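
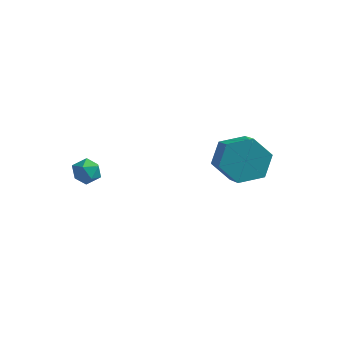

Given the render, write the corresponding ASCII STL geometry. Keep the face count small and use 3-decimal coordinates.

solid 
facet normal -0.242 0.866 0.437
outer loop
vertex -1.821 -0.239 3.746
vertex -1.502 -0.416 4.273
vertex -1.199 -0.096 3.807
endloop
endfacet
facet normal -0.190 0.944 -0.270
outer loop
vertex -1.821 -0.239 3.746
vertex -1.199 -0.096 3.807
vertex -1.426 -0.303 3.244
endloop
endfacet
facet normal -0.652 0.493 -0.576
outer loop
vertex -1.821 -0.239 3.746
vertex -1.426 -0.303 3.244
vertex -1.87 -0.751 3.363
endloop
endfacet
facet normal -0.989 0.138 -0.058
outer loop
vertex -1.821 -0.239 3.746
vertex -1.87 -0.751 3.363
vertex -1.917 -0.82 3.999
endloop
endfacet
facet normal -0.735 0.369 0.569
outer loop
vertex -1.821 -0.239 3.746
vertex -1.917 -0.82 3.999
vertex -1.502 -0.416 4.273
endloop
endfacet
facet normal 0.469 0.751 -0.465
outer loop
vertex -1.426 -0.303 3.244
vertex -1.199 -0.096 3.807
vertex -0.863 -0.52 3.461
endloop
endfacet
facet normal 0.385 0.625 0.679
outer loop
vertex -1.199 -0.096 3.807
vertex -1.502 -0.416 4.273
vertex -0.91 -0.589 4.097
endloop
endfacet
facet normal -0.414 -0.180 0.892
outer loop
vertex -1.502 -0.416 4.273
vertex -1.917 -0.82 3.999
vertex -1.354 -1.037 4.216
endloop
endfacet
facet normal -0.824 -0.554 -0.121
outer loop
vertex -1.917 -0.82 3.999
vertex -1.87 -0.751 3.363
vertex -1.581 -1.244 3.653
endloop
endfacet
facet normal -0.279 0.022 -0.960
outer loop
vertex -1.87 -0.751 3.363
vertex -1.426 -0.303 3.244
vertex -1.278 -0.924 3.187
endloop
endfacet
facet normal 0.989 -0.138 0.058
outer loop
vertex -0.959 -1.101 3.714
vertex -0.863 -0.52 3.461
vertex -0.91 -0.589 4.097
endloop
endfacet
facet normal 0.652 -0.493 0.576
outer loop
vertex -0.959 -1.101 3.714
vertex -0.91 -0.589 4.097
vertex -1.354 -1.037 4.216
endloop
endfacet
facet normal 0.190 -0.944 0.270
outer loop
vertex -0.959 -1.101 3.714
vertex -1.354 -1.037 4.216
vertex -1.581 -1.244 3.653
endloop
endfacet
facet normal 0.242 -0.866 -0.437
outer loop
vertex -0.959 -1.101 3.714
vertex -1.581 -1.244 3.653
vertex -1.278 -0.924 3.187
endloop
endfacet
facet normal 0.735 -0.369 -0.569
outer loop
vertex -0.959 -1.101 3.714
vertex -1.278 -0.924 3.187
vertex -0.863 -0.52 3.461
endloop
endfacet
facet normal 0.824 0.554 0.121
outer loop
vertex -0.91 -0.589 4.097
vertex -0.863 -0.52 3.461
vertex -1.199 -0.096 3.807
endloop
endfacet
facet normal 0.279 -0.022 0.960
outer loop
vertex -1.354 -1.037 4.216
vertex -0.91 -0.589 4.097
vertex -1.502 -0.416 4.273
endloop
endfacet
facet normal -0.469 -0.751 0.465
outer loop
vertex -1.581 -1.244 3.653
vertex -1.354 -1.037 4.216
vertex -1.917 -0.82 3.999
endloop
endfacet
facet normal -0.385 -0.625 -0.679
outer loop
vertex -1.278 -0.924 3.187
vertex -1.581 -1.244 3.653
vertex -1.87 -0.751 3.363
endloop
endfacet
facet normal 0.414 0.180 -0.892
outer loop
vertex -0.863 -0.52 3.461
vertex -1.278 -0.924 3.187
vertex -1.426 -0.303 3.244
endloop
endfacet
facet normal -0.540 0.693 -0.477
outer loop
vertex 3.678 3.742 2.257
vertex 2.91 3.665 3.013
vertex 3.716 4.374 3.132
endloop
endfacet
facet normal 0.841 0.420 -0.340
outer loop
vertex 3.678 3.742 2.257
vertex 3.716 4.374 3.132
vertex 4.417 2.792 2.911
endloop
endfacet
facet normal 0.841 0.420 -0.340
outer loop
vertex 4.417 2.792 2.911
vertex 3.716 4.374 3.132
vertex 4.455 3.424 3.786
endloop
endfacet
facet normal 0.540 -0.693 0.477
outer loop
vertex 4.417 2.792 2.911
vertex 4.455 3.424 3.786
vertex 3.65 2.715 3.667
endloop
endfacet
facet normal -0.540 0.694 -0.477
outer loop
vertex 3.716 4.374 3.132
vertex 2.91 3.665 3.013
vertex 2.949 4.297 3.888
endloop
endfacet
facet normal 0.452 0.717 0.531
outer loop
vertex 3.716 4.374 3.132
vertex 2.949 4.297 3.888
vertex 4.455 3.424 3.786
endloop
endfacet
facet normal 0.452 0.717 0.531
outer loop
vertex 4.455 3.424 3.786
vertex 2.949 4.297 3.888
vertex 3.688 3.347 4.542
endloop
endfacet
facet normal 0.540 -0.693 0.477
outer loop
vertex 4.455 3.424 3.786
vertex 3.688 3.347 4.542
vertex 3.65 2.715 3.667
endloop
endfacet
facet normal -0.540 0.694 -0.477
outer loop
vertex 2.949 4.297 3.888
vertex 2.91 3.665 3.013
vertex 2.143 3.588 3.769
endloop
endfacet
facet normal -0.390 0.297 0.872
outer loop
vertex 2.949 4.297 3.888
vertex 2.143 3.588 3.769
vertex 3.688 3.347 4.542
endloop
endfacet
facet normal -0.390 0.297 0.872
outer loop
vertex 3.688 3.347 4.542
vertex 2.143 3.588 3.769
vertex 2.882 2.638 4.423
endloop
endfacet
facet normal 0.540 -0.693 0.477
outer loop
vertex 3.688 3.347 4.542
vertex 2.882 2.638 4.423
vertex 3.65 2.715 3.667
endloop
endfacet
facet normal -0.540 0.693 -0.477
outer loop
vertex 2.143 3.588 3.769
vertex 2.91 3.665 3.013
vertex 2.105 2.956 2.894
endloop
endfacet
facet normal -0.841 -0.420 0.340
outer loop
vertex 2.143 3.588 3.769
vertex 2.105 2.956 2.894
vertex 2.882 2.638 4.423
endloop
endfacet
facet normal -0.841 -0.420 0.340
outer loop
vertex 2.882 2.638 4.423
vertex 2.105 2.956 2.894
vertex 2.844 2.006 3.548
endloop
endfacet
facet normal 0.540 -0.693 0.477
outer loop
vertex 2.882 2.638 4.423
vertex 2.844 2.006 3.548
vertex 3.65 2.715 3.667
endloop
endfacet
facet normal -0.540 0.693 -0.477
outer loop
vertex 2.105 2.956 2.894
vertex 2.91 3.665 3.013
vertex 2.872 3.033 2.138
endloop
endfacet
facet normal -0.452 -0.717 -0.531
outer loop
vertex 2.105 2.956 2.894
vertex 2.872 3.033 2.138
vertex 2.844 2.006 3.548
endloop
endfacet
facet normal -0.452 -0.717 -0.531
outer loop
vertex 2.844 2.006 3.548
vertex 2.872 3.033 2.138
vertex 3.611 2.083 2.792
endloop
endfacet
facet normal 0.540 -0.694 0.477
outer loop
vertex 2.844 2.006 3.548
vertex 3.611 2.083 2.792
vertex 3.65 2.715 3.667
endloop
endfacet
facet normal -0.540 0.693 -0.477
outer loop
vertex 2.872 3.033 2.138
vertex 2.91 3.665 3.013
vertex 3.678 3.742 2.257
endloop
endfacet
facet normal 0.390 -0.297 -0.872
outer loop
vertex 2.872 3.033 2.138
vertex 3.678 3.742 2.257
vertex 3.611 2.083 2.792
endloop
endfacet
facet normal 0.390 -0.297 -0.872
outer loop
vertex 3.611 2.083 2.792
vertex 3.678 3.742 2.257
vertex 4.417 2.792 2.911
endloop
endfacet
facet normal 0.540 -0.694 0.477
outer loop
vertex 3.611 2.083 2.792
vertex 4.417 2.792 2.911
vertex 3.65 2.715 3.667
endloop
endfacet

endsolid


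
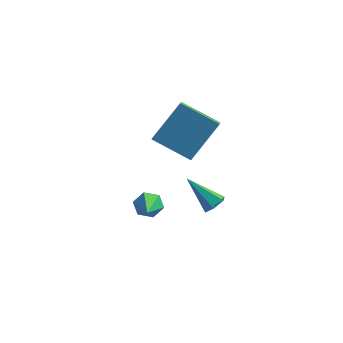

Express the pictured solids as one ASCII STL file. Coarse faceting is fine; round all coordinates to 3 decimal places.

solid 
facet normal -0.396 -0.562 -0.726
outer loop
vertex -3.741 0.197 1.407
vertex -3.959 1.096 0.83
vertex -2.11 0.079 0.608
endloop
endfacet
facet normal 0.199 -0.825 0.529
outer loop
vertex -1.301 1.224 2.09
vertex -3.741 0.197 1.407
vertex -2.11 0.079 0.608
endloop
endfacet
facet normal -0.396 -0.562 -0.726
outer loop
vertex -2.11 0.079 0.608
vertex -3.959 1.096 0.83
vertex -2.328 0.978 0.031
endloop
endfacet
facet normal 0.896 -0.065 -0.439
outer loop
vertex -2.328 0.978 0.031
vertex -1.301 1.224 2.09
vertex -2.11 0.079 0.608
endloop
endfacet
facet normal -0.896 0.065 0.439
outer loop
vertex -3.741 0.197 1.407
vertex -3.15 2.241 2.312
vertex -3.959 1.096 0.83
endloop
endfacet
facet normal 0.199 -0.825 0.529
outer loop
vertex -2.932 1.342 2.889
vertex -3.741 0.197 1.407
vertex -1.301 1.224 2.09
endloop
endfacet
facet normal -0.896 0.065 0.439
outer loop
vertex -2.932 1.342 2.889
vertex -3.15 2.241 2.312
vertex -3.741 0.197 1.407
endloop
endfacet
facet normal -0.199 0.825 -0.529
outer loop
vertex -3.959 1.096 0.83
vertex -3.15 2.241 2.312
vertex -2.328 0.978 0.031
endloop
endfacet
facet normal 0.896 -0.065 -0.439
outer loop
vertex -1.519 2.123 1.513
vertex -1.301 1.224 2.09
vertex -2.328 0.978 0.031
endloop
endfacet
facet normal -0.199 0.825 -0.529
outer loop
vertex -2.328 0.978 0.031
vertex -3.15 2.241 2.312
vertex -1.519 2.123 1.513
endloop
endfacet
facet normal 0.396 0.562 0.726
outer loop
vertex -1.519 2.123 1.513
vertex -2.932 1.342 2.889
vertex -1.301 1.224 2.09
endloop
endfacet
facet normal 0.396 0.562 0.726
outer loop
vertex -3.15 2.241 2.312
vertex -2.932 1.342 2.889
vertex -1.519 2.123 1.513
endloop
endfacet
facet normal -0.249 0.844 -0.475
outer loop
vertex -3.834 0.633 -3.686
vertex -4.103 0.856 -3.149
vertex -3.485 0.971 -3.269
endloop
endfacet
facet normal 0.838 -0.308 -0.451
outer loop
vertex -3.834 0.633 -3.686
vertex -3.485 0.971 -3.269
vertex -3.577 -0.916 -2.151
endloop
endfacet
facet normal -0.249 0.844 -0.476
outer loop
vertex -3.485 0.971 -3.269
vertex -4.103 0.856 -3.149
vertex -3.753 1.194 -2.733
endloop
endfacet
facet normal 0.908 0.180 0.379
outer loop
vertex -3.485 0.971 -3.269
vertex -3.753 1.194 -2.733
vertex -3.577 -0.916 -2.151
endloop
endfacet
facet normal -0.251 0.844 -0.475
outer loop
vertex -3.753 1.194 -2.733
vertex -4.103 0.856 -3.149
vertex -4.371 1.078 -2.613
endloop
endfacet
facet normal 0.134 0.274 0.952
outer loop
vertex -3.753 1.194 -2.733
vertex -4.371 1.078 -2.613
vertex -3.577 -0.916 -2.151
endloop
endfacet
facet normal -0.251 0.844 -0.475
outer loop
vertex -4.371 1.078 -2.613
vertex -4.103 0.856 -3.149
vertex -4.72 0.74 -3.029
endloop
endfacet
facet normal -0.710 -0.122 0.694
outer loop
vertex -4.371 1.078 -2.613
vertex -4.72 0.74 -3.029
vertex -3.577 -0.916 -2.151
endloop
endfacet
facet normal -0.251 0.844 -0.475
outer loop
vertex -4.72 0.74 -3.029
vertex -4.103 0.856 -3.149
vertex -4.452 0.518 -3.565
endloop
endfacet
facet normal -0.780 -0.611 -0.137
outer loop
vertex -4.72 0.74 -3.029
vertex -4.452 0.518 -3.565
vertex -3.577 -0.916 -2.151
endloop
endfacet
facet normal -0.250 0.843 -0.476
outer loop
vertex -4.452 0.518 -3.565
vertex -4.103 0.856 -3.149
vertex -3.834 0.633 -3.686
endloop
endfacet
facet normal -0.008 -0.705 -0.710
outer loop
vertex -4.452 0.518 -3.565
vertex -3.834 0.633 -3.686
vertex -3.577 -0.916 -2.151
endloop
endfacet
facet normal 0.719 -0.114 -0.686
outer loop
vertex -1.154 1.579 -2.523
vertex -1.426 1.152 -2.737
vertex -1.523 1.661 -2.923
endloop
endfacet
facet normal -0.014 0.977 0.213
outer loop
vertex -1.154 1.579 -2.523
vertex -1.523 1.661 -2.923
vertex -2.654 1.348 -1.563
endloop
endfacet
facet normal 0.719 -0.114 -0.686
outer loop
vertex -1.523 1.661 -2.923
vertex -1.426 1.152 -2.737
vertex -1.795 1.233 -3.137
endloop
endfacet
facet normal -0.664 0.626 -0.408
outer loop
vertex -1.523 1.661 -2.923
vertex -1.795 1.233 -3.137
vertex -2.654 1.348 -1.563
endloop
endfacet
facet normal 0.718 -0.115 -0.686
outer loop
vertex -1.795 1.233 -3.137
vertex -1.426 1.152 -2.737
vertex -1.699 0.725 -2.951
endloop
endfacet
facet normal -0.842 -0.319 -0.436
outer loop
vertex -1.795 1.233 -3.137
vertex -1.699 0.725 -2.951
vertex -2.654 1.348 -1.563
endloop
endfacet
facet normal 0.718 -0.115 -0.686
outer loop
vertex -1.699 0.725 -2.951
vertex -1.426 1.152 -2.737
vertex -1.33 0.644 -2.551
endloop
endfacet
facet normal -0.370 -0.916 0.156
outer loop
vertex -1.699 0.725 -2.951
vertex -1.33 0.644 -2.551
vertex -2.654 1.348 -1.563
endloop
endfacet
facet normal 0.717 -0.116 -0.687
outer loop
vertex -1.33 0.644 -2.551
vertex -1.426 1.152 -2.737
vertex -1.057 1.071 -2.338
endloop
endfacet
facet normal 0.279 -0.565 0.776
outer loop
vertex -1.33 0.644 -2.551
vertex -1.057 1.071 -2.338
vertex -2.654 1.348 -1.563
endloop
endfacet
facet normal 0.718 -0.113 -0.687
outer loop
vertex -1.057 1.071 -2.338
vertex -1.426 1.152 -2.737
vertex -1.154 1.579 -2.523
endloop
endfacet
facet normal 0.456 0.380 0.805
outer loop
vertex -1.057 1.071 -2.338
vertex -1.154 1.579 -2.523
vertex -2.654 1.348 -1.563
endloop
endfacet

endsolid


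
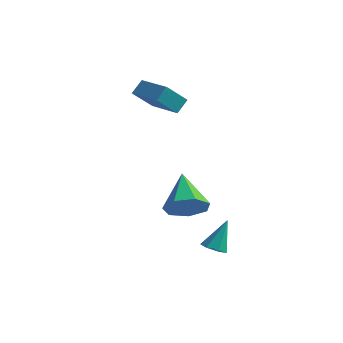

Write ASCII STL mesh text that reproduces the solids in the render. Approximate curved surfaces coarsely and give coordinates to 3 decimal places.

solid 
facet normal 0.497 -0.702 -0.510
outer loop
vertex 2.818 -0.845 0.008
vertex 1.96 -1.227 -0.303
vertex 2.513 -0.525 -0.729
endloop
endfacet
facet normal 0.510 0.846 0.156
outer loop
vertex 2.818 -0.845 0.008
vertex 2.513 -0.525 -0.729
vertex 1.0 0.127 0.683
endloop
endfacet
facet normal 0.497 -0.702 -0.511
outer loop
vertex 2.513 -0.525 -0.729
vertex 1.96 -1.227 -0.303
vertex 1.791 -0.734 -1.145
endloop
endfacet
facet normal -0.013 0.902 -0.431
outer loop
vertex 2.513 -0.525 -0.729
vertex 1.791 -0.734 -1.145
vertex 1.0 0.127 0.683
endloop
endfacet
facet normal 0.496 -0.702 -0.511
outer loop
vertex 1.791 -0.734 -1.145
vertex 1.96 -1.227 -0.303
vertex 1.196 -1.314 -0.926
endloop
endfacet
facet normal -0.683 0.500 -0.531
outer loop
vertex 1.791 -0.734 -1.145
vertex 1.196 -1.314 -0.926
vertex 1.0 0.127 0.683
endloop
endfacet
facet normal 0.497 -0.701 -0.511
outer loop
vertex 1.196 -1.314 -0.926
vertex 1.96 -1.227 -0.303
vertex 1.176 -1.829 -0.239
endloop
endfacet
facet normal -0.996 -0.056 -0.071
outer loop
vertex 1.196 -1.314 -0.926
vertex 1.176 -1.829 -0.239
vertex 1.0 0.127 0.683
endloop
endfacet
facet normal 0.497 -0.702 -0.510
outer loop
vertex 1.176 -1.829 -0.239
vertex 1.96 -1.227 -0.303
vertex 1.747 -1.89 0.401
endloop
endfacet
facet normal -0.715 -0.350 0.605
outer loop
vertex 1.176 -1.829 -0.239
vertex 1.747 -1.89 0.401
vertex 1.0 0.127 0.683
endloop
endfacet
facet normal 0.497 -0.702 -0.510
outer loop
vertex 1.747 -1.89 0.401
vertex 1.96 -1.227 -0.303
vertex 2.477 -1.452 0.51
endloop
endfacet
facet normal -0.053 -0.157 0.986
outer loop
vertex 1.747 -1.89 0.401
vertex 2.477 -1.452 0.51
vertex 1.0 0.127 0.683
endloop
endfacet
facet normal 0.497 -0.702 -0.510
outer loop
vertex 2.477 -1.452 0.51
vertex 1.96 -1.227 -0.303
vertex 2.818 -0.845 0.008
endloop
endfacet
facet normal 0.492 0.374 0.786
outer loop
vertex 2.477 -1.452 0.51
vertex 2.818 -0.845 0.008
vertex 1.0 0.127 0.683
endloop
endfacet
facet normal -0.394 -0.565 0.725
outer loop
vertex -1.518 3.367 3.54
vertex -3.151 4.068 3.199
vertex -1.664 2.755 2.983
endloop
endfacet
facet normal 0.903 -0.387 0.188
outer loop
vertex -1.109 3.552 1.961
vertex -1.518 3.367 3.54
vertex -1.664 2.755 2.983
endloop
endfacet
facet normal -0.394 -0.565 0.725
outer loop
vertex -1.664 2.755 2.983
vertex -3.151 4.068 3.199
vertex -3.298 3.456 2.642
endloop
endfacet
facet normal -0.174 -0.728 -0.663
outer loop
vertex -3.298 3.456 2.642
vertex -1.109 3.552 1.961
vertex -1.664 2.755 2.983
endloop
endfacet
facet normal 0.174 0.728 0.663
outer loop
vertex -1.518 3.367 3.54
vertex -2.596 4.865 2.177
vertex -3.151 4.068 3.199
endloop
endfacet
facet normal 0.902 -0.388 0.188
outer loop
vertex -0.962 4.164 2.518
vertex -1.518 3.367 3.54
vertex -1.109 3.552 1.961
endloop
endfacet
facet normal 0.174 0.728 0.663
outer loop
vertex -0.962 4.164 2.518
vertex -2.596 4.865 2.177
vertex -1.518 3.367 3.54
endloop
endfacet
facet normal -0.902 0.388 -0.188
outer loop
vertex -3.151 4.068 3.199
vertex -2.596 4.865 2.177
vertex -3.298 3.456 2.642
endloop
endfacet
facet normal -0.174 -0.728 -0.663
outer loop
vertex -2.742 4.253 1.62
vertex -1.109 3.552 1.961
vertex -3.298 3.456 2.642
endloop
endfacet
facet normal -0.902 0.387 -0.189
outer loop
vertex -3.298 3.456 2.642
vertex -2.596 4.865 2.177
vertex -2.742 4.253 1.62
endloop
endfacet
facet normal 0.394 0.565 -0.725
outer loop
vertex -2.742 4.253 1.62
vertex -0.962 4.164 2.518
vertex -1.109 3.552 1.961
endloop
endfacet
facet normal 0.394 0.566 -0.725
outer loop
vertex -2.596 4.865 2.177
vertex -0.962 4.164 2.518
vertex -2.742 4.253 1.62
endloop
endfacet
facet normal -0.129 -0.517 -0.846
outer loop
vertex 3.233 -0.137 -3.268
vertex 2.64 -0.14 -3.176
vertex 2.971 0.264 -3.473
endloop
endfacet
facet normal 0.849 0.524 -0.060
outer loop
vertex 3.233 -0.137 -3.268
vertex 2.971 0.264 -3.473
vertex 2.84 0.66 -1.864
endloop
endfacet
facet normal -0.129 -0.516 -0.847
outer loop
vertex 2.971 0.264 -3.473
vertex 2.64 -0.14 -3.176
vertex 2.459 0.361 -3.454
endloop
endfacet
facet normal 0.174 0.959 -0.222
outer loop
vertex 2.971 0.264 -3.473
vertex 2.459 0.361 -3.454
vertex 2.84 0.66 -1.864
endloop
endfacet
facet normal -0.129 -0.516 -0.847
outer loop
vertex 2.459 0.361 -3.454
vertex 2.64 -0.14 -3.176
vertex 2.084 0.081 -3.226
endloop
endfacet
facet normal -0.601 0.799 -0.006
outer loop
vertex 2.459 0.361 -3.454
vertex 2.084 0.081 -3.226
vertex 2.84 0.66 -1.864
endloop
endfacet
facet normal -0.129 -0.516 -0.847
outer loop
vertex 2.084 0.081 -3.226
vertex 2.64 -0.14 -3.176
vertex 2.128 -0.365 -2.961
endloop
endfacet
facet normal -0.890 0.164 0.424
outer loop
vertex 2.084 0.081 -3.226
vertex 2.128 -0.365 -2.961
vertex 2.84 0.66 -1.864
endloop
endfacet
facet normal -0.129 -0.516 -0.847
outer loop
vertex 2.128 -0.365 -2.961
vertex 2.64 -0.14 -3.176
vertex 2.557 -0.641 -2.858
endloop
endfacet
facet normal -0.478 -0.465 0.745
outer loop
vertex 2.128 -0.365 -2.961
vertex 2.557 -0.641 -2.858
vertex 2.84 0.66 -1.864
endloop
endfacet
facet normal -0.130 -0.516 -0.847
outer loop
vertex 2.557 -0.641 -2.858
vertex 2.64 -0.14 -3.176
vertex 3.049 -0.54 -2.995
endloop
endfacet
facet normal 0.326 -0.618 0.716
outer loop
vertex 2.557 -0.641 -2.858
vertex 3.049 -0.54 -2.995
vertex 2.84 0.66 -1.864
endloop
endfacet
facet normal -0.129 -0.515 -0.847
outer loop
vertex 3.049 -0.54 -2.995
vertex 2.64 -0.14 -3.176
vertex 3.233 -0.137 -3.268
endloop
endfacet
facet normal 0.917 -0.177 0.357
outer loop
vertex 3.049 -0.54 -2.995
vertex 3.233 -0.137 -3.268
vertex 2.84 0.66 -1.864
endloop
endfacet

endsolid


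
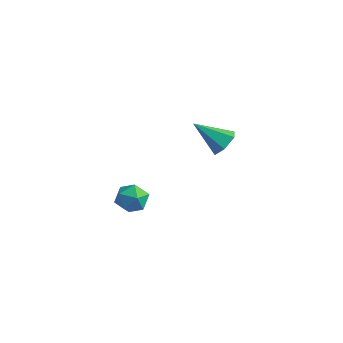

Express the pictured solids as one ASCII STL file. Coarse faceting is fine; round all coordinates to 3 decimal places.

solid 
facet normal -0.977 -0.044 -0.211
outer loop
vertex 3.108 -2.782 -1.489
vertex 3.09 -3.647 -1.227
vertex 2.931 -2.99 -0.627
endloop
endfacet
facet normal -0.788 0.616 -0.013
outer loop
vertex 3.108 -2.782 -1.489
vertex 2.931 -2.99 -0.627
vertex 3.477 -2.296 -0.822
endloop
endfacet
facet normal -0.280 0.843 -0.460
outer loop
vertex 3.108 -2.782 -1.489
vertex 3.477 -2.296 -0.822
vertex 3.973 -2.524 -1.542
endloop
endfacet
facet normal -0.154 0.324 -0.933
outer loop
vertex 3.108 -2.782 -1.489
vertex 3.973 -2.524 -1.542
vertex 3.734 -3.36 -1.793
endloop
endfacet
facet normal -0.585 -0.224 -0.779
outer loop
vertex 3.108 -2.782 -1.489
vertex 3.734 -3.36 -1.793
vertex 3.09 -3.647 -1.227
endloop
endfacet
facet normal -0.506 0.578 0.640
outer loop
vertex 3.477 -2.296 -0.822
vertex 2.931 -2.99 -0.627
vertex 3.686 -2.86 -0.147
endloop
endfacet
facet normal -0.811 -0.489 0.320
outer loop
vertex 2.931 -2.99 -0.627
vertex 3.09 -3.647 -1.227
vertex 3.447 -3.696 -0.398
endloop
endfacet
facet normal -0.177 -0.782 -0.598
outer loop
vertex 3.09 -3.647 -1.227
vertex 3.734 -3.36 -1.793
vertex 3.943 -3.924 -1.118
endloop
endfacet
facet normal 0.521 0.106 -0.847
outer loop
vertex 3.734 -3.36 -1.793
vertex 3.973 -2.524 -1.542
vertex 4.489 -3.23 -1.313
endloop
endfacet
facet normal 0.317 0.945 -0.081
outer loop
vertex 3.973 -2.524 -1.542
vertex 3.477 -2.296 -0.822
vertex 4.33 -2.573 -0.713
endloop
endfacet
facet normal 0.154 -0.324 0.933
outer loop
vertex 4.312 -3.438 -0.451
vertex 3.686 -2.86 -0.147
vertex 3.447 -3.696 -0.398
endloop
endfacet
facet normal 0.280 -0.843 0.460
outer loop
vertex 4.312 -3.438 -0.451
vertex 3.447 -3.696 -0.398
vertex 3.943 -3.924 -1.118
endloop
endfacet
facet normal 0.788 -0.616 0.013
outer loop
vertex 4.312 -3.438 -0.451
vertex 3.943 -3.924 -1.118
vertex 4.489 -3.23 -1.313
endloop
endfacet
facet normal 0.977 0.044 0.211
outer loop
vertex 4.312 -3.438 -0.451
vertex 4.489 -3.23 -1.313
vertex 4.33 -2.573 -0.713
endloop
endfacet
facet normal 0.585 0.224 0.779
outer loop
vertex 4.312 -3.438 -0.451
vertex 4.33 -2.573 -0.713
vertex 3.686 -2.86 -0.147
endloop
endfacet
facet normal -0.521 -0.106 0.847
outer loop
vertex 3.447 -3.696 -0.398
vertex 3.686 -2.86 -0.147
vertex 2.931 -2.99 -0.627
endloop
endfacet
facet normal -0.317 -0.945 0.081
outer loop
vertex 3.943 -3.924 -1.118
vertex 3.447 -3.696 -0.398
vertex 3.09 -3.647 -1.227
endloop
endfacet
facet normal 0.506 -0.578 -0.640
outer loop
vertex 4.489 -3.23 -1.313
vertex 3.943 -3.924 -1.118
vertex 3.734 -3.36 -1.793
endloop
endfacet
facet normal 0.811 0.489 -0.320
outer loop
vertex 4.33 -2.573 -0.713
vertex 4.489 -3.23 -1.313
vertex 3.973 -2.524 -1.542
endloop
endfacet
facet normal 0.177 0.782 0.598
outer loop
vertex 3.686 -2.86 -0.147
vertex 4.33 -2.573 -0.713
vertex 3.477 -2.296 -0.822
endloop
endfacet
facet normal 0.726 0.329 -0.604
outer loop
vertex 4.823 3.409 -0.027
vertex 4.288 3.357 -0.698
vertex 4.337 4.084 -0.243
endloop
endfacet
facet normal 0.111 0.375 0.921
outer loop
vertex 4.823 3.409 -0.027
vertex 4.337 4.084 -0.243
vertex 2.852 2.703 0.498
endloop
endfacet
facet normal 0.725 0.330 -0.605
outer loop
vertex 4.337 4.084 -0.243
vertex 4.288 3.357 -0.698
vertex 3.801 4.032 -0.914
endloop
endfacet
facet normal -0.530 0.766 0.364
outer loop
vertex 4.337 4.084 -0.243
vertex 3.801 4.032 -0.914
vertex 2.852 2.703 0.498
endloop
endfacet
facet normal 0.725 0.330 -0.604
outer loop
vertex 3.801 4.032 -0.914
vertex 4.288 3.357 -0.698
vertex 3.753 3.304 -1.369
endloop
endfacet
facet normal -0.898 0.275 -0.345
outer loop
vertex 3.801 4.032 -0.914
vertex 3.753 3.304 -1.369
vertex 2.852 2.703 0.498
endloop
endfacet
facet normal 0.725 0.330 -0.604
outer loop
vertex 3.753 3.304 -1.369
vertex 4.288 3.357 -0.698
vertex 4.239 2.629 -1.154
endloop
endfacet
facet normal -0.622 -0.606 -0.495
outer loop
vertex 3.753 3.304 -1.369
vertex 4.239 2.629 -1.154
vertex 2.852 2.703 0.498
endloop
endfacet
facet normal 0.725 0.330 -0.605
outer loop
vertex 4.239 2.629 -1.154
vertex 4.288 3.357 -0.698
vertex 4.775 2.681 -0.483
endloop
endfacet
facet normal 0.020 -0.998 0.061
outer loop
vertex 4.239 2.629 -1.154
vertex 4.775 2.681 -0.483
vertex 2.852 2.703 0.498
endloop
endfacet
facet normal 0.725 0.330 -0.604
outer loop
vertex 4.775 2.681 -0.483
vertex 4.288 3.357 -0.698
vertex 4.823 3.409 -0.027
endloop
endfacet
facet normal 0.387 -0.508 0.770
outer loop
vertex 4.775 2.681 -0.483
vertex 4.823 3.409 -0.027
vertex 2.852 2.703 0.498
endloop
endfacet

endsolid


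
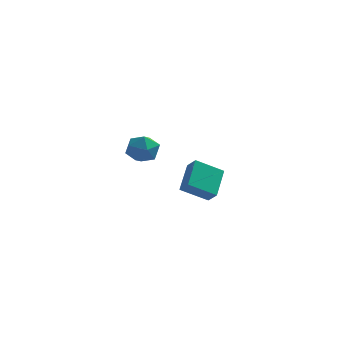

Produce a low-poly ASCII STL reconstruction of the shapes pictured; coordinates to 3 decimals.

solid 
facet normal -0.793 -0.355 0.496
outer loop
vertex -0.791 0.866 -3.723
vertex -0.766 2.367 -2.609
vertex -1.303 1.268 -4.254
endloop
endfacet
facet normal -0.013 -0.803 -0.596
outer loop
vertex 0.006 1.853 -5.071
vertex -0.791 0.866 -3.723
vertex -1.303 1.268 -4.254
endloop
endfacet
facet normal -0.793 -0.354 0.496
outer loop
vertex -1.303 1.268 -4.254
vertex -0.766 2.367 -2.609
vertex -1.278 2.77 -3.14
endloop
endfacet
facet normal -0.609 0.479 -0.632
outer loop
vertex -1.278 2.77 -3.14
vertex 0.006 1.853 -5.071
vertex -1.303 1.268 -4.254
endloop
endfacet
facet normal 0.609 -0.479 0.632
outer loop
vertex -0.791 0.866 -3.723
vertex 0.543 2.952 -3.426
vertex -0.766 2.367 -2.609
endloop
endfacet
facet normal -0.014 -0.803 -0.596
outer loop
vertex 0.518 1.45 -4.54
vertex -0.791 0.866 -3.723
vertex 0.006 1.853 -5.071
endloop
endfacet
facet normal 0.609 -0.479 0.632
outer loop
vertex 0.518 1.45 -4.54
vertex 0.543 2.952 -3.426
vertex -0.791 0.866 -3.723
endloop
endfacet
facet normal 0.013 0.803 0.596
outer loop
vertex -0.766 2.367 -2.609
vertex 0.543 2.952 -3.426
vertex -1.278 2.77 -3.14
endloop
endfacet
facet normal -0.609 0.479 -0.632
outer loop
vertex 0.031 3.354 -3.957
vertex 0.006 1.853 -5.071
vertex -1.278 2.77 -3.14
endloop
endfacet
facet normal 0.013 0.803 0.595
outer loop
vertex -1.278 2.77 -3.14
vertex 0.543 2.952 -3.426
vertex 0.031 3.354 -3.957
endloop
endfacet
facet normal 0.793 0.355 -0.496
outer loop
vertex 0.031 3.354 -3.957
vertex 0.518 1.45 -4.54
vertex 0.006 1.853 -5.071
endloop
endfacet
facet normal 0.793 0.355 -0.496
outer loop
vertex 0.543 2.952 -3.426
vertex 0.518 1.45 -4.54
vertex 0.031 3.354 -3.957
endloop
endfacet
facet normal -0.904 0.428 0.003
outer loop
vertex -2.17 -3.176 -0.063
vertex -2.551 -3.98 -0.148
vertex -2.39 -3.645 0.665
endloop
endfacet
facet normal -0.439 0.810 0.389
outer loop
vertex -2.17 -3.176 -0.063
vertex -2.39 -3.645 0.665
vertex -1.611 -3.208 0.634
endloop
endfacet
facet normal 0.103 0.994 -0.037
outer loop
vertex -2.17 -3.176 -0.063
vertex -1.611 -3.208 0.634
vertex -1.291 -3.272 -0.197
endloop
endfacet
facet normal -0.025 0.727 -0.686
outer loop
vertex -2.17 -3.176 -0.063
vertex -1.291 -3.272 -0.197
vertex -1.872 -3.749 -0.681
endloop
endfacet
facet normal -0.648 0.377 -0.662
outer loop
vertex -2.17 -3.176 -0.063
vertex -1.872 -3.749 -0.681
vertex -2.551 -3.98 -0.148
endloop
endfacet
facet normal -0.182 0.389 0.903
outer loop
vertex -1.611 -3.208 0.634
vertex -2.39 -3.645 0.665
vertex -1.648 -4.031 0.981
endloop
endfacet
facet normal -0.933 -0.228 0.279
outer loop
vertex -2.39 -3.645 0.665
vertex -2.551 -3.98 -0.148
vertex -2.229 -4.508 0.497
endloop
endfacet
facet normal -0.519 -0.312 -0.796
outer loop
vertex -2.551 -3.98 -0.148
vertex -1.872 -3.749 -0.681
vertex -1.909 -4.572 -0.334
endloop
endfacet
facet normal 0.488 0.254 -0.835
outer loop
vertex -1.872 -3.749 -0.681
vertex -1.291 -3.272 -0.197
vertex -1.13 -4.135 -0.365
endloop
endfacet
facet normal 0.695 0.686 0.215
outer loop
vertex -1.291 -3.272 -0.197
vertex -1.611 -3.208 0.634
vertex -0.969 -3.8 0.448
endloop
endfacet
facet normal 0.025 -0.727 0.686
outer loop
vertex -1.35 -4.604 0.363
vertex -1.648 -4.031 0.981
vertex -2.229 -4.508 0.497
endloop
endfacet
facet normal -0.103 -0.994 0.037
outer loop
vertex -1.35 -4.604 0.363
vertex -2.229 -4.508 0.497
vertex -1.909 -4.572 -0.334
endloop
endfacet
facet normal 0.439 -0.810 -0.389
outer loop
vertex -1.35 -4.604 0.363
vertex -1.909 -4.572 -0.334
vertex -1.13 -4.135 -0.365
endloop
endfacet
facet normal 0.904 -0.428 -0.003
outer loop
vertex -1.35 -4.604 0.363
vertex -1.13 -4.135 -0.365
vertex -0.969 -3.8 0.448
endloop
endfacet
facet normal 0.648 -0.377 0.662
outer loop
vertex -1.35 -4.604 0.363
vertex -0.969 -3.8 0.448
vertex -1.648 -4.031 0.981
endloop
endfacet
facet normal -0.488 -0.254 0.835
outer loop
vertex -2.229 -4.508 0.497
vertex -1.648 -4.031 0.981
vertex -2.39 -3.645 0.665
endloop
endfacet
facet normal -0.695 -0.686 -0.215
outer loop
vertex -1.909 -4.572 -0.334
vertex -2.229 -4.508 0.497
vertex -2.551 -3.98 -0.148
endloop
endfacet
facet normal 0.182 -0.389 -0.903
outer loop
vertex -1.13 -4.135 -0.365
vertex -1.909 -4.572 -0.334
vertex -1.872 -3.749 -0.681
endloop
endfacet
facet normal 0.933 0.228 -0.279
outer loop
vertex -0.969 -3.8 0.448
vertex -1.13 -4.135 -0.365
vertex -1.291 -3.272 -0.197
endloop
endfacet
facet normal 0.519 0.312 0.796
outer loop
vertex -1.648 -4.031 0.981
vertex -0.969 -3.8 0.448
vertex -1.611 -3.208 0.634
endloop
endfacet

endsolid


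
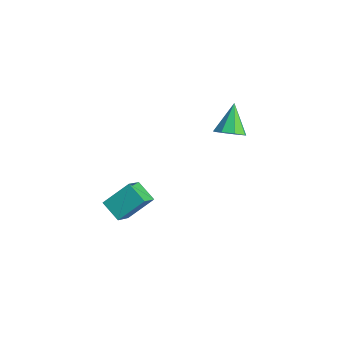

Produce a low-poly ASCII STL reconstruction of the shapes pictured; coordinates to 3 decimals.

solid 
facet normal -0.900 -0.040 0.435
outer loop
vertex 0.057 -3.069 0.835
vertex -0.344 -2.336 0.074
vertex -0.241 -3.958 0.136
endloop
endfacet
facet normal 0.355 -0.648 0.674
outer loop
vertex 0.524 -3.924 -0.234
vertex 0.057 -3.069 0.835
vertex -0.241 -3.958 0.136
endloop
endfacet
facet normal -0.900 -0.040 0.435
outer loop
vertex -0.241 -3.958 0.136
vertex -0.344 -2.336 0.074
vertex -0.642 -3.226 -0.625
endloop
endfacet
facet normal -0.255 -0.761 -0.597
outer loop
vertex -0.642 -3.226 -0.625
vertex 0.524 -3.924 -0.234
vertex -0.241 -3.958 0.136
endloop
endfacet
facet normal 0.255 0.760 0.598
outer loop
vertex 0.057 -3.069 0.835
vertex 0.421 -2.302 -0.296
vertex -0.344 -2.336 0.074
endloop
endfacet
facet normal 0.355 -0.648 0.674
outer loop
vertex 0.822 -3.034 0.465
vertex 0.057 -3.069 0.835
vertex 0.524 -3.924 -0.234
endloop
endfacet
facet normal 0.254 0.760 0.598
outer loop
vertex 0.822 -3.034 0.465
vertex 0.421 -2.302 -0.296
vertex 0.057 -3.069 0.835
endloop
endfacet
facet normal -0.355 0.648 -0.674
outer loop
vertex -0.344 -2.336 0.074
vertex 0.421 -2.302 -0.296
vertex -0.642 -3.226 -0.625
endloop
endfacet
facet normal -0.254 -0.760 -0.598
outer loop
vertex 0.123 -3.191 -0.995
vertex 0.524 -3.924 -0.234
vertex -0.642 -3.226 -0.625
endloop
endfacet
facet normal -0.355 0.648 -0.673
outer loop
vertex -0.642 -3.226 -0.625
vertex 0.421 -2.302 -0.296
vertex 0.123 -3.191 -0.995
endloop
endfacet
facet normal 0.900 0.040 -0.435
outer loop
vertex 0.123 -3.191 -0.995
vertex 0.822 -3.034 0.465
vertex 0.524 -3.924 -0.234
endloop
endfacet
facet normal 0.900 0.041 -0.435
outer loop
vertex 0.421 -2.302 -0.296
vertex 0.822 -3.034 0.465
vertex 0.123 -3.191 -0.995
endloop
endfacet
facet normal 0.469 -0.572 -0.673
outer loop
vertex 0.884 0.841 1.683
vertex 0.476 0.981 1.28
vertex 0.994 1.21 1.446
endloop
endfacet
facet normal 0.583 0.309 0.751
outer loop
vertex 0.884 0.841 1.683
vertex 0.994 1.21 1.446
vertex -0.096 1.679 2.1
endloop
endfacet
facet normal 0.469 -0.573 -0.672
outer loop
vertex 0.994 1.21 1.446
vertex 0.476 0.981 1.28
vertex 0.801 1.444 1.112
endloop
endfacet
facet normal 0.514 0.813 0.273
outer loop
vertex 0.994 1.21 1.446
vertex 0.801 1.444 1.112
vertex -0.096 1.679 2.1
endloop
endfacet
facet normal 0.469 -0.573 -0.673
outer loop
vertex 0.801 1.444 1.112
vertex 0.476 0.981 1.28
vertex 0.417 1.407 0.876
endloop
endfacet
facet normal 0.031 0.978 -0.204
outer loop
vertex 0.801 1.444 1.112
vertex 0.417 1.407 0.876
vertex -0.096 1.679 2.1
endloop
endfacet
facet normal 0.469 -0.573 -0.672
outer loop
vertex 0.417 1.407 0.876
vertex 0.476 0.981 1.28
vertex 0.068 1.12 0.877
endloop
endfacet
facet normal -0.582 0.707 -0.401
outer loop
vertex 0.417 1.407 0.876
vertex 0.068 1.12 0.877
vertex -0.096 1.679 2.1
endloop
endfacet
facet normal 0.469 -0.573 -0.672
outer loop
vertex 0.068 1.12 0.877
vertex 0.476 0.981 1.28
vertex -0.042 0.752 1.114
endloop
endfacet
facet normal -0.966 0.159 -0.202
outer loop
vertex 0.068 1.12 0.877
vertex -0.042 0.752 1.114
vertex -0.096 1.679 2.1
endloop
endfacet
facet normal 0.468 -0.571 -0.674
outer loop
vertex -0.042 0.752 1.114
vertex 0.476 0.981 1.28
vertex 0.152 0.517 1.448
endloop
endfacet
facet normal -0.896 -0.347 0.277
outer loop
vertex -0.042 0.752 1.114
vertex 0.152 0.517 1.448
vertex -0.096 1.679 2.1
endloop
endfacet
facet normal 0.471 -0.572 -0.672
outer loop
vertex 0.152 0.517 1.448
vertex 0.476 0.981 1.28
vertex 0.535 0.555 1.684
endloop
endfacet
facet normal -0.414 -0.511 0.753
outer loop
vertex 0.152 0.517 1.448
vertex 0.535 0.555 1.684
vertex -0.096 1.679 2.1
endloop
endfacet
facet normal 0.468 -0.573 -0.673
outer loop
vertex 0.535 0.555 1.684
vertex 0.476 0.981 1.28
vertex 0.884 0.841 1.683
endloop
endfacet
facet normal 0.199 -0.240 0.950
outer loop
vertex 0.535 0.555 1.684
vertex 0.884 0.841 1.683
vertex -0.096 1.679 2.1
endloop
endfacet

endsolid


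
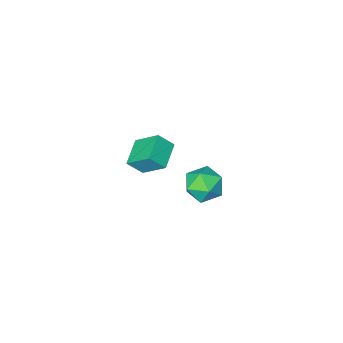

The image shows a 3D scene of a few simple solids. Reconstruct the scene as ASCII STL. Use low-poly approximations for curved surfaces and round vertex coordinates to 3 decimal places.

solid 
facet normal -0.761 -0.649 -0.012
outer loop
vertex -3.612 3.335 0.799
vertex -3.003 2.623 0.662
vertex -3.238 2.882 1.542
endloop
endfacet
facet normal -0.910 -0.088 0.404
outer loop
vertex -3.612 3.335 0.799
vertex -3.238 2.882 1.542
vertex -3.323 3.824 1.556
endloop
endfacet
facet normal -0.865 0.502 0.006
outer loop
vertex -3.612 3.335 0.799
vertex -3.323 3.824 1.556
vertex -3.141 4.148 0.686
endloop
endfacet
facet normal -0.687 0.307 -0.658
outer loop
vertex -3.612 3.335 0.799
vertex -3.141 4.148 0.686
vertex -2.943 3.405 0.133
endloop
endfacet
facet normal -0.624 -0.405 -0.669
outer loop
vertex -3.612 3.335 0.799
vertex -2.943 3.405 0.133
vertex -3.003 2.623 0.662
endloop
endfacet
facet normal -0.410 -0.051 0.911
outer loop
vertex -3.323 3.824 1.556
vertex -3.238 2.882 1.542
vertex -2.537 3.415 1.887
endloop
endfacet
facet normal -0.169 -0.957 0.237
outer loop
vertex -3.238 2.882 1.542
vertex -3.003 2.623 0.662
vertex -2.339 2.672 1.334
endloop
endfacet
facet normal 0.055 -0.562 -0.825
outer loop
vertex -3.003 2.623 0.662
vertex -2.943 3.405 0.133
vertex -2.157 2.996 0.464
endloop
endfacet
facet normal -0.050 0.588 -0.807
outer loop
vertex -2.943 3.405 0.133
vertex -3.141 4.148 0.686
vertex -2.242 3.938 0.478
endloop
endfacet
facet normal -0.336 0.903 0.266
outer loop
vertex -3.141 4.148 0.686
vertex -3.323 3.824 1.556
vertex -2.477 4.197 1.358
endloop
endfacet
facet normal 0.687 -0.307 0.658
outer loop
vertex -1.868 3.485 1.221
vertex -2.537 3.415 1.887
vertex -2.339 2.672 1.334
endloop
endfacet
facet normal 0.865 -0.502 -0.006
outer loop
vertex -1.868 3.485 1.221
vertex -2.339 2.672 1.334
vertex -2.157 2.996 0.464
endloop
endfacet
facet normal 0.910 0.088 -0.404
outer loop
vertex -1.868 3.485 1.221
vertex -2.157 2.996 0.464
vertex -2.242 3.938 0.478
endloop
endfacet
facet normal 0.761 0.649 0.012
outer loop
vertex -1.868 3.485 1.221
vertex -2.242 3.938 0.478
vertex -2.477 4.197 1.358
endloop
endfacet
facet normal 0.624 0.405 0.669
outer loop
vertex -1.868 3.485 1.221
vertex -2.477 4.197 1.358
vertex -2.537 3.415 1.887
endloop
endfacet
facet normal 0.050 -0.588 0.807
outer loop
vertex -2.339 2.672 1.334
vertex -2.537 3.415 1.887
vertex -3.238 2.882 1.542
endloop
endfacet
facet normal 0.336 -0.903 -0.266
outer loop
vertex -2.157 2.996 0.464
vertex -2.339 2.672 1.334
vertex -3.003 2.623 0.662
endloop
endfacet
facet normal 0.410 0.051 -0.911
outer loop
vertex -2.242 3.938 0.478
vertex -2.157 2.996 0.464
vertex -2.943 3.405 0.133
endloop
endfacet
facet normal 0.169 0.957 -0.237
outer loop
vertex -2.477 4.197 1.358
vertex -2.242 3.938 0.478
vertex -3.141 4.148 0.686
endloop
endfacet
facet normal -0.055 0.562 0.825
outer loop
vertex -2.537 3.415 1.887
vertex -2.477 4.197 1.358
vertex -3.323 3.824 1.556
endloop
endfacet
facet normal -0.610 0.363 -0.704
outer loop
vertex -4.378 -1.528 -1.384
vertex -3.384 -0.645 -1.79
vertex -3.846 -2.591 -2.394
endloop
endfacet
facet normal -0.715 -0.635 0.292
outer loop
vertex -3.236 -2.955 -1.69
vertex -4.378 -1.528 -1.384
vertex -3.846 -2.591 -2.394
endloop
endfacet
facet normal -0.610 0.363 -0.704
outer loop
vertex -3.846 -2.591 -2.394
vertex -3.384 -0.645 -1.79
vertex -2.852 -1.709 -2.8
endloop
endfacet
facet normal 0.340 -0.682 -0.648
outer loop
vertex -2.852 -1.709 -2.8
vertex -3.236 -2.955 -1.69
vertex -3.846 -2.591 -2.394
endloop
endfacet
facet normal -0.341 0.681 0.648
outer loop
vertex -4.378 -1.528 -1.384
vertex -2.774 -1.009 -1.086
vertex -3.384 -0.645 -1.79
endloop
endfacet
facet normal -0.715 -0.635 0.292
outer loop
vertex -3.768 -1.891 -0.68
vertex -4.378 -1.528 -1.384
vertex -3.236 -2.955 -1.69
endloop
endfacet
facet normal -0.341 0.682 0.647
outer loop
vertex -3.768 -1.891 -0.68
vertex -2.774 -1.009 -1.086
vertex -4.378 -1.528 -1.384
endloop
endfacet
facet normal 0.716 0.635 -0.292
outer loop
vertex -3.384 -0.645 -1.79
vertex -2.774 -1.009 -1.086
vertex -2.852 -1.709 -2.8
endloop
endfacet
facet normal 0.341 -0.682 -0.647
outer loop
vertex -2.242 -2.072 -2.096
vertex -3.236 -2.955 -1.69
vertex -2.852 -1.709 -2.8
endloop
endfacet
facet normal 0.715 0.635 -0.292
outer loop
vertex -2.852 -1.709 -2.8
vertex -2.774 -1.009 -1.086
vertex -2.242 -2.072 -2.096
endloop
endfacet
facet normal 0.610 -0.363 0.704
outer loop
vertex -2.242 -2.072 -2.096
vertex -3.768 -1.891 -0.68
vertex -3.236 -2.955 -1.69
endloop
endfacet
facet normal 0.610 -0.364 0.704
outer loop
vertex -2.774 -1.009 -1.086
vertex -3.768 -1.891 -0.68
vertex -2.242 -2.072 -2.096
endloop
endfacet

endsolid


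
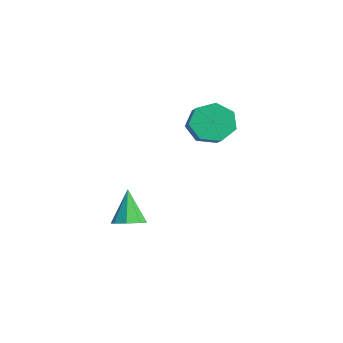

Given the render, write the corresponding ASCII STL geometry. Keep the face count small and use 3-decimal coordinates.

solid 
facet normal -0.795 0.260 -0.549
outer loop
vertex 2.03 1.94 2.154
vertex 1.551 1.873 2.816
vertex 1.956 2.532 2.542
endloop
endfacet
facet normal 0.598 0.490 -0.634
outer loop
vertex 2.03 1.94 2.154
vertex 1.956 2.532 2.542
vertex 2.968 1.633 2.802
endloop
endfacet
facet normal 0.598 0.490 -0.634
outer loop
vertex 2.968 1.633 2.802
vertex 1.956 2.532 2.542
vertex 2.893 2.225 3.189
endloop
endfacet
facet normal 0.795 -0.258 0.549
outer loop
vertex 2.968 1.633 2.802
vertex 2.893 2.225 3.189
vertex 2.489 1.567 3.464
endloop
endfacet
facet normal -0.794 0.259 -0.550
outer loop
vertex 1.956 2.532 2.542
vertex 1.551 1.873 2.816
vertex 1.576 2.628 3.136
endloop
endfacet
facet normal 0.291 0.956 0.032
outer loop
vertex 1.956 2.532 2.542
vertex 1.576 2.628 3.136
vertex 2.893 2.225 3.189
endloop
endfacet
facet normal 0.291 0.956 0.031
outer loop
vertex 2.893 2.225 3.189
vertex 1.576 2.628 3.136
vertex 2.514 2.321 3.784
endloop
endfacet
facet normal 0.795 -0.259 0.548
outer loop
vertex 2.893 2.225 3.189
vertex 2.514 2.321 3.784
vertex 2.489 1.567 3.464
endloop
endfacet
facet normal -0.795 0.259 -0.549
outer loop
vertex 1.576 2.628 3.136
vertex 1.551 1.873 2.816
vertex 1.178 2.156 3.49
endloop
endfacet
facet normal -0.235 0.702 0.672
outer loop
vertex 1.576 2.628 3.136
vertex 1.178 2.156 3.49
vertex 2.514 2.321 3.784
endloop
endfacet
facet normal -0.235 0.701 0.673
outer loop
vertex 2.514 2.321 3.784
vertex 1.178 2.156 3.49
vertex 2.116 1.849 4.137
endloop
endfacet
facet normal 0.795 -0.259 0.549
outer loop
vertex 2.514 2.321 3.784
vertex 2.116 1.849 4.137
vertex 2.489 1.567 3.464
endloop
endfacet
facet normal -0.795 0.259 -0.549
outer loop
vertex 1.178 2.156 3.49
vertex 1.551 1.873 2.816
vertex 1.061 1.471 3.336
endloop
endfacet
facet normal -0.584 -0.082 0.808
outer loop
vertex 1.178 2.156 3.49
vertex 1.061 1.471 3.336
vertex 2.116 1.849 4.137
endloop
endfacet
facet normal -0.584 -0.081 0.808
outer loop
vertex 2.116 1.849 4.137
vertex 1.061 1.471 3.336
vertex 1.999 1.165 3.984
endloop
endfacet
facet normal 0.795 -0.259 0.549
outer loop
vertex 2.116 1.849 4.137
vertex 1.999 1.165 3.984
vertex 2.489 1.567 3.464
endloop
endfacet
facet normal -0.795 0.259 -0.549
outer loop
vertex 1.061 1.471 3.336
vertex 1.551 1.873 2.816
vertex 1.313 1.089 2.791
endloop
endfacet
facet normal -0.493 -0.803 0.335
outer loop
vertex 1.061 1.471 3.336
vertex 1.313 1.089 2.791
vertex 1.999 1.165 3.984
endloop
endfacet
facet normal -0.493 -0.803 0.335
outer loop
vertex 1.999 1.165 3.984
vertex 1.313 1.089 2.791
vertex 2.25 0.783 3.438
endloop
endfacet
facet normal 0.795 -0.261 0.548
outer loop
vertex 1.999 1.165 3.984
vertex 2.25 0.783 3.438
vertex 2.489 1.567 3.464
endloop
endfacet
facet normal -0.795 0.259 -0.549
outer loop
vertex 1.313 1.089 2.791
vertex 1.551 1.873 2.816
vertex 1.744 1.298 2.265
endloop
endfacet
facet normal -0.031 -0.920 -0.391
outer loop
vertex 1.313 1.089 2.791
vertex 1.744 1.298 2.265
vertex 2.25 0.783 3.438
endloop
endfacet
facet normal -0.032 -0.920 -0.390
outer loop
vertex 2.25 0.783 3.438
vertex 1.744 1.298 2.265
vertex 2.682 0.991 2.912
endloop
endfacet
facet normal 0.794 -0.260 0.549
outer loop
vertex 2.25 0.783 3.438
vertex 2.682 0.991 2.912
vertex 2.489 1.567 3.464
endloop
endfacet
facet normal -0.795 0.259 -0.549
outer loop
vertex 1.744 1.298 2.265
vertex 1.551 1.873 2.816
vertex 2.03 1.94 2.154
endloop
endfacet
facet normal 0.454 -0.344 -0.822
outer loop
vertex 1.744 1.298 2.265
vertex 2.03 1.94 2.154
vertex 2.682 0.991 2.912
endloop
endfacet
facet normal 0.455 -0.343 -0.822
outer loop
vertex 2.682 0.991 2.912
vertex 2.03 1.94 2.154
vertex 2.968 1.633 2.802
endloop
endfacet
facet normal 0.794 -0.260 0.549
outer loop
vertex 2.682 0.991 2.912
vertex 2.968 1.633 2.802
vertex 2.489 1.567 3.464
endloop
endfacet
facet normal 0.487 -0.192 -0.852
outer loop
vertex 2.186 -1.461 -0.826
vertex 1.743 -1.185 -1.141
vertex 2.266 -1.005 -0.883
endloop
endfacet
facet normal 0.615 -0.009 0.788
outer loop
vertex 2.186 -1.461 -0.826
vertex 2.266 -1.005 -0.883
vertex 1.057 -0.915 0.061
endloop
endfacet
facet normal 0.486 -0.191 -0.853
outer loop
vertex 2.266 -1.005 -0.883
vertex 1.743 -1.185 -1.141
vertex 2.039 -0.654 -1.091
endloop
endfacet
facet normal 0.494 0.657 0.570
outer loop
vertex 2.266 -1.005 -0.883
vertex 2.039 -0.654 -1.091
vertex 1.057 -0.915 0.061
endloop
endfacet
facet normal 0.488 -0.192 -0.852
outer loop
vertex 2.039 -0.654 -1.091
vertex 1.743 -1.185 -1.141
vertex 1.639 -0.614 -1.329
endloop
endfacet
facet normal -0.023 0.979 0.203
outer loop
vertex 2.039 -0.654 -1.091
vertex 1.639 -0.614 -1.329
vertex 1.057 -0.915 0.061
endloop
endfacet
facet normal 0.486 -0.192 -0.852
outer loop
vertex 1.639 -0.614 -1.329
vertex 1.743 -1.185 -1.141
vertex 1.3 -0.909 -1.456
endloop
endfacet
facet normal -0.632 0.769 -0.098
outer loop
vertex 1.639 -0.614 -1.329
vertex 1.3 -0.909 -1.456
vertex 1.057 -0.915 0.061
endloop
endfacet
facet normal 0.487 -0.191 -0.852
outer loop
vertex 1.3 -0.909 -1.456
vertex 1.743 -1.185 -1.141
vertex 1.221 -1.365 -1.399
endloop
endfacet
facet normal -0.976 0.150 -0.156
outer loop
vertex 1.3 -0.909 -1.456
vertex 1.221 -1.365 -1.399
vertex 1.057 -0.915 0.061
endloop
endfacet
facet normal 0.487 -0.192 -0.852
outer loop
vertex 1.221 -1.365 -1.399
vertex 1.743 -1.185 -1.141
vertex 1.448 -1.716 -1.19
endloop
endfacet
facet normal -0.855 -0.515 0.063
outer loop
vertex 1.221 -1.365 -1.399
vertex 1.448 -1.716 -1.19
vertex 1.057 -0.915 0.061
endloop
endfacet
facet normal 0.486 -0.191 -0.853
outer loop
vertex 1.448 -1.716 -1.19
vertex 1.743 -1.185 -1.141
vertex 1.848 -1.756 -0.953
endloop
endfacet
facet normal -0.339 -0.837 0.430
outer loop
vertex 1.448 -1.716 -1.19
vertex 1.848 -1.756 -0.953
vertex 1.057 -0.915 0.061
endloop
endfacet
facet normal 0.487 -0.191 -0.852
outer loop
vertex 1.848 -1.756 -0.953
vertex 1.743 -1.185 -1.141
vertex 2.186 -1.461 -0.826
endloop
endfacet
facet normal 0.272 -0.626 0.731
outer loop
vertex 1.848 -1.756 -0.953
vertex 2.186 -1.461 -0.826
vertex 1.057 -0.915 0.061
endloop
endfacet

endsolid


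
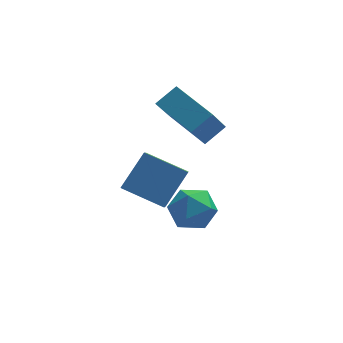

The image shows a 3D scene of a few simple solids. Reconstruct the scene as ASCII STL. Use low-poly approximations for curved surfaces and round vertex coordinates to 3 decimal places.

solid 
facet normal -0.649 0.190 0.737
outer loop
vertex 2.989 0.452 -0.908
vertex 2.404 -0.367 -1.212
vertex 3.17 -0.502 -0.503
endloop
endfacet
facet normal 0.011 0.393 0.920
outer loop
vertex 2.989 0.452 -0.908
vertex 3.17 -0.502 -0.503
vertex 3.977 0.115 -0.776
endloop
endfacet
facet normal 0.237 0.867 0.438
outer loop
vertex 2.989 0.452 -0.908
vertex 3.977 0.115 -0.776
vertex 3.71 0.631 -1.652
endloop
endfacet
facet normal -0.282 0.958 -0.043
outer loop
vertex 2.989 0.452 -0.908
vertex 3.71 0.631 -1.652
vertex 2.738 0.333 -1.922
endloop
endfacet
facet normal -0.830 0.540 0.142
outer loop
vertex 2.989 0.452 -0.908
vertex 2.738 0.333 -1.922
vertex 2.404 -0.367 -1.212
endloop
endfacet
facet normal 0.436 -0.180 0.882
outer loop
vertex 3.977 0.115 -0.776
vertex 3.17 -0.502 -0.503
vertex 4.002 -0.913 -0.998
endloop
endfacet
facet normal -0.632 -0.507 0.586
outer loop
vertex 3.17 -0.502 -0.503
vertex 2.404 -0.367 -1.212
vertex 3.03 -1.211 -1.268
endloop
endfacet
facet normal -0.924 0.059 -0.377
outer loop
vertex 2.404 -0.367 -1.212
vertex 2.738 0.333 -1.922
vertex 2.763 -0.695 -2.144
endloop
endfacet
facet normal -0.038 0.736 -0.675
outer loop
vertex 2.738 0.333 -1.922
vertex 3.71 0.631 -1.652
vertex 3.57 -0.078 -2.417
endloop
endfacet
facet normal 0.802 0.588 0.102
outer loop
vertex 3.71 0.631 -1.652
vertex 3.977 0.115 -0.776
vertex 4.336 -0.213 -1.708
endloop
endfacet
facet normal 0.282 -0.958 0.043
outer loop
vertex 3.751 -1.032 -2.012
vertex 4.002 -0.913 -0.998
vertex 3.03 -1.211 -1.268
endloop
endfacet
facet normal -0.237 -0.867 -0.438
outer loop
vertex 3.751 -1.032 -2.012
vertex 3.03 -1.211 -1.268
vertex 2.763 -0.695 -2.144
endloop
endfacet
facet normal -0.011 -0.393 -0.920
outer loop
vertex 3.751 -1.032 -2.012
vertex 2.763 -0.695 -2.144
vertex 3.57 -0.078 -2.417
endloop
endfacet
facet normal 0.649 -0.190 -0.737
outer loop
vertex 3.751 -1.032 -2.012
vertex 3.57 -0.078 -2.417
vertex 4.336 -0.213 -1.708
endloop
endfacet
facet normal 0.830 -0.540 -0.142
outer loop
vertex 3.751 -1.032 -2.012
vertex 4.336 -0.213 -1.708
vertex 4.002 -0.913 -0.998
endloop
endfacet
facet normal 0.038 -0.736 0.675
outer loop
vertex 3.03 -1.211 -1.268
vertex 4.002 -0.913 -0.998
vertex 3.17 -0.502 -0.503
endloop
endfacet
facet normal -0.802 -0.588 -0.102
outer loop
vertex 2.763 -0.695 -2.144
vertex 3.03 -1.211 -1.268
vertex 2.404 -0.367 -1.212
endloop
endfacet
facet normal -0.436 0.180 -0.882
outer loop
vertex 3.57 -0.078 -2.417
vertex 2.763 -0.695 -2.144
vertex 2.738 0.333 -1.922
endloop
endfacet
facet normal 0.632 0.507 -0.586
outer loop
vertex 4.336 -0.213 -1.708
vertex 3.57 -0.078 -2.417
vertex 3.71 0.631 -1.652
endloop
endfacet
facet normal 0.924 -0.059 0.377
outer loop
vertex 4.002 -0.913 -0.998
vertex 4.336 -0.213 -1.708
vertex 3.977 0.115 -0.776
endloop
endfacet
facet normal -0.585 0.755 0.295
outer loop
vertex 2.352 3.602 1.825
vertex 3.214 4.013 2.483
vertex 3.022 4.744 0.234
endloop
endfacet
facet normal -0.743 -0.355 -0.568
outer loop
vertex 4.246 3.167 -0.383
vertex 2.352 3.602 1.825
vertex 3.022 4.744 0.234
endloop
endfacet
facet normal -0.586 0.755 0.295
outer loop
vertex 3.022 4.744 0.234
vertex 3.214 4.013 2.483
vertex 3.884 5.156 0.892
endloop
endfacet
facet normal 0.323 0.552 -0.769
outer loop
vertex 3.884 5.156 0.892
vertex 4.246 3.167 -0.383
vertex 3.022 4.744 0.234
endloop
endfacet
facet normal -0.324 -0.552 0.769
outer loop
vertex 2.352 3.602 1.825
vertex 4.438 2.436 1.866
vertex 3.214 4.013 2.483
endloop
endfacet
facet normal -0.743 -0.354 -0.568
outer loop
vertex 3.576 2.024 1.208
vertex 2.352 3.602 1.825
vertex 4.246 3.167 -0.383
endloop
endfacet
facet normal -0.323 -0.551 0.769
outer loop
vertex 3.576 2.024 1.208
vertex 4.438 2.436 1.866
vertex 2.352 3.602 1.825
endloop
endfacet
facet normal 0.743 0.355 0.568
outer loop
vertex 3.214 4.013 2.483
vertex 4.438 2.436 1.866
vertex 3.884 5.156 0.892
endloop
endfacet
facet normal 0.324 0.552 -0.769
outer loop
vertex 5.108 3.578 0.275
vertex 4.246 3.167 -0.383
vertex 3.884 5.156 0.892
endloop
endfacet
facet normal 0.743 0.355 0.567
outer loop
vertex 3.884 5.156 0.892
vertex 4.438 2.436 1.866
vertex 5.108 3.578 0.275
endloop
endfacet
facet normal 0.586 -0.755 -0.296
outer loop
vertex 5.108 3.578 0.275
vertex 3.576 2.024 1.208
vertex 4.246 3.167 -0.383
endloop
endfacet
facet normal 0.586 -0.755 -0.295
outer loop
vertex 4.438 2.436 1.866
vertex 3.576 2.024 1.208
vertex 5.108 3.578 0.275
endloop
endfacet
facet normal -0.841 0.398 0.365
outer loop
vertex 1.87 3.299 -0.812
vertex 2.071 4.741 -1.92
vertex 0.865 2.407 -2.155
endloop
endfacet
facet normal -0.110 -0.788 0.606
outer loop
vertex 2.489 1.639 -2.86
vertex 1.87 3.299 -0.812
vertex 0.865 2.407 -2.155
endloop
endfacet
facet normal -0.841 0.398 0.366
outer loop
vertex 0.865 2.407 -2.155
vertex 2.071 4.741 -1.92
vertex 1.066 3.85 -3.263
endloop
endfacet
facet normal -0.529 -0.469 -0.707
outer loop
vertex 1.066 3.85 -3.263
vertex 2.489 1.639 -2.86
vertex 0.865 2.407 -2.155
endloop
endfacet
facet normal 0.529 0.469 0.707
outer loop
vertex 1.87 3.299 -0.812
vertex 3.695 3.973 -2.625
vertex 2.071 4.741 -1.92
endloop
endfacet
facet normal -0.110 -0.788 0.605
outer loop
vertex 3.494 2.53 -1.517
vertex 1.87 3.299 -0.812
vertex 2.489 1.639 -2.86
endloop
endfacet
facet normal 0.529 0.469 0.707
outer loop
vertex 3.494 2.53 -1.517
vertex 3.695 3.973 -2.625
vertex 1.87 3.299 -0.812
endloop
endfacet
facet normal 0.110 0.788 -0.605
outer loop
vertex 2.071 4.741 -1.92
vertex 3.695 3.973 -2.625
vertex 1.066 3.85 -3.263
endloop
endfacet
facet normal -0.529 -0.469 -0.707
outer loop
vertex 2.69 3.081 -3.968
vertex 2.489 1.639 -2.86
vertex 1.066 3.85 -3.263
endloop
endfacet
facet normal 0.110 0.788 -0.606
outer loop
vertex 1.066 3.85 -3.263
vertex 3.695 3.973 -2.625
vertex 2.69 3.081 -3.968
endloop
endfacet
facet normal 0.841 -0.398 -0.365
outer loop
vertex 2.69 3.081 -3.968
vertex 3.494 2.53 -1.517
vertex 2.489 1.639 -2.86
endloop
endfacet
facet normal 0.842 -0.398 -0.365
outer loop
vertex 3.695 3.973 -2.625
vertex 3.494 2.53 -1.517
vertex 2.69 3.081 -3.968
endloop
endfacet

endsolid


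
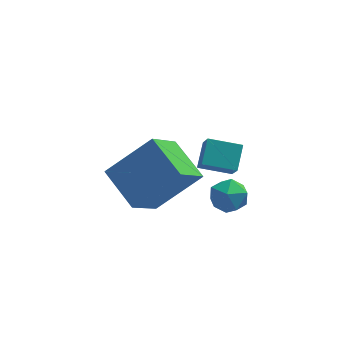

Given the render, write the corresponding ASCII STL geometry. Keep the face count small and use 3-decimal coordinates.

solid 
facet normal -0.433 0.777 -0.457
outer loop
vertex 1.562 2.465 -4.109
vertex 0.89 2.206 -3.912
vertex 1.256 2.675 -3.462
endloop
endfacet
facet normal 0.213 0.954 -0.209
outer loop
vertex 1.562 2.465 -4.109
vertex 1.256 2.675 -3.462
vertex 1.982 2.506 -3.494
endloop
endfacet
facet normal 0.691 0.516 -0.506
outer loop
vertex 1.562 2.465 -4.109
vertex 1.982 2.506 -3.494
vertex 2.065 1.932 -3.965
endloop
endfacet
facet normal 0.340 0.067 -0.938
outer loop
vertex 1.562 2.465 -4.109
vertex 2.065 1.932 -3.965
vertex 1.39 1.747 -4.223
endloop
endfacet
facet normal -0.354 0.229 -0.907
outer loop
vertex 1.562 2.465 -4.109
vertex 1.39 1.747 -4.223
vertex 0.89 2.206 -3.912
endloop
endfacet
facet normal 0.218 0.841 0.495
outer loop
vertex 1.982 2.506 -3.494
vertex 1.256 2.675 -3.462
vertex 1.57 2.273 -2.917
endloop
endfacet
facet normal -0.827 0.555 0.094
outer loop
vertex 1.256 2.675 -3.462
vertex 0.89 2.206 -3.912
vertex 0.895 2.088 -3.175
endloop
endfacet
facet normal -0.699 -0.332 -0.633
outer loop
vertex 0.89 2.206 -3.912
vertex 1.39 1.747 -4.223
vertex 0.978 1.514 -3.646
endloop
endfacet
facet normal 0.424 -0.595 -0.683
outer loop
vertex 1.39 1.747 -4.223
vertex 2.065 1.932 -3.965
vertex 1.704 1.345 -3.678
endloop
endfacet
facet normal 0.991 0.132 0.014
outer loop
vertex 2.065 1.932 -3.965
vertex 1.982 2.506 -3.494
vertex 2.07 1.814 -3.228
endloop
endfacet
facet normal -0.340 -0.067 0.938
outer loop
vertex 1.398 1.555 -3.031
vertex 1.57 2.273 -2.917
vertex 0.895 2.088 -3.175
endloop
endfacet
facet normal -0.691 -0.516 0.506
outer loop
vertex 1.398 1.555 -3.031
vertex 0.895 2.088 -3.175
vertex 0.978 1.514 -3.646
endloop
endfacet
facet normal -0.213 -0.954 0.209
outer loop
vertex 1.398 1.555 -3.031
vertex 0.978 1.514 -3.646
vertex 1.704 1.345 -3.678
endloop
endfacet
facet normal 0.433 -0.777 0.457
outer loop
vertex 1.398 1.555 -3.031
vertex 1.704 1.345 -3.678
vertex 2.07 1.814 -3.228
endloop
endfacet
facet normal 0.354 -0.229 0.907
outer loop
vertex 1.398 1.555 -3.031
vertex 2.07 1.814 -3.228
vertex 1.57 2.273 -2.917
endloop
endfacet
facet normal -0.424 0.595 0.683
outer loop
vertex 0.895 2.088 -3.175
vertex 1.57 2.273 -2.917
vertex 1.256 2.675 -3.462
endloop
endfacet
facet normal -0.991 -0.132 -0.014
outer loop
vertex 0.978 1.514 -3.646
vertex 0.895 2.088 -3.175
vertex 0.89 2.206 -3.912
endloop
endfacet
facet normal -0.218 -0.841 -0.495
outer loop
vertex 1.704 1.345 -3.678
vertex 0.978 1.514 -3.646
vertex 1.39 1.747 -4.223
endloop
endfacet
facet normal 0.827 -0.555 -0.094
outer loop
vertex 2.07 1.814 -3.228
vertex 1.704 1.345 -3.678
vertex 2.065 1.932 -3.965
endloop
endfacet
facet normal 0.699 0.332 0.633
outer loop
vertex 1.57 2.273 -2.917
vertex 2.07 1.814 -3.228
vertex 1.982 2.506 -3.494
endloop
endfacet
facet normal -0.410 -0.619 0.670
outer loop
vertex -1.001 2.751 -1.188
vertex -2.563 2.347 -2.517
vertex -0.107 1.449 -1.844
endloop
endfacet
facet normal 0.747 0.193 0.636
outer loop
vertex 0.663 2.613 -3.103
vertex -1.001 2.751 -1.188
vertex -0.107 1.449 -1.844
endloop
endfacet
facet normal -0.410 -0.619 0.670
outer loop
vertex -0.107 1.449 -1.844
vertex -2.563 2.347 -2.517
vertex -1.669 1.045 -3.173
endloop
endfacet
facet normal 0.523 -0.761 -0.384
outer loop
vertex -1.669 1.045 -3.173
vertex 0.663 2.613 -3.103
vertex -0.107 1.449 -1.844
endloop
endfacet
facet normal -0.523 0.761 0.384
outer loop
vertex -1.001 2.751 -1.188
vertex -1.793 3.511 -3.776
vertex -2.563 2.347 -2.517
endloop
endfacet
facet normal 0.747 0.193 0.636
outer loop
vertex -0.231 3.915 -2.447
vertex -1.001 2.751 -1.188
vertex 0.663 2.613 -3.103
endloop
endfacet
facet normal -0.523 0.761 0.384
outer loop
vertex -0.231 3.915 -2.447
vertex -1.793 3.511 -3.776
vertex -1.001 2.751 -1.188
endloop
endfacet
facet normal -0.747 -0.193 -0.636
outer loop
vertex -2.563 2.347 -2.517
vertex -1.793 3.511 -3.776
vertex -1.669 1.045 -3.173
endloop
endfacet
facet normal 0.523 -0.761 -0.384
outer loop
vertex -0.899 2.209 -4.432
vertex 0.663 2.613 -3.103
vertex -1.669 1.045 -3.173
endloop
endfacet
facet normal -0.747 -0.193 -0.636
outer loop
vertex -1.669 1.045 -3.173
vertex -1.793 3.511 -3.776
vertex -0.899 2.209 -4.432
endloop
endfacet
facet normal 0.410 0.619 -0.670
outer loop
vertex -0.899 2.209 -4.432
vertex -0.231 3.915 -2.447
vertex 0.663 2.613 -3.103
endloop
endfacet
facet normal 0.410 0.619 -0.670
outer loop
vertex -1.793 3.511 -3.776
vertex -0.231 3.915 -2.447
vertex -0.899 2.209 -4.432
endloop
endfacet
facet normal -0.972 0.096 0.216
outer loop
vertex 0.707 0.45 0.95
vertex 0.586 1.157 0.09
vertex 0.505 -0.289 0.371
endloop
endfacet
facet normal 0.107 -0.631 0.768
outer loop
vertex 1.594 -0.397 0.13
vertex 0.707 0.45 0.95
vertex 0.505 -0.289 0.371
endloop
endfacet
facet normal -0.972 0.096 0.215
outer loop
vertex 0.505 -0.289 0.371
vertex 0.586 1.157 0.09
vertex 0.385 0.418 -0.489
endloop
endfacet
facet normal -0.210 -0.769 -0.603
outer loop
vertex 0.385 0.418 -0.489
vertex 1.594 -0.397 0.13
vertex 0.505 -0.289 0.371
endloop
endfacet
facet normal 0.210 0.770 0.603
outer loop
vertex 0.707 0.45 0.95
vertex 1.675 1.049 -0.151
vertex 0.586 1.157 0.09
endloop
endfacet
facet normal 0.108 -0.631 0.768
outer loop
vertex 1.795 0.342 0.709
vertex 0.707 0.45 0.95
vertex 1.594 -0.397 0.13
endloop
endfacet
facet normal 0.210 0.769 0.603
outer loop
vertex 1.795 0.342 0.709
vertex 1.675 1.049 -0.151
vertex 0.707 0.45 0.95
endloop
endfacet
facet normal -0.107 0.631 -0.768
outer loop
vertex 0.586 1.157 0.09
vertex 1.675 1.049 -0.151
vertex 0.385 0.418 -0.489
endloop
endfacet
facet normal -0.210 -0.770 -0.603
outer loop
vertex 1.473 0.31 -0.73
vertex 1.594 -0.397 0.13
vertex 0.385 0.418 -0.489
endloop
endfacet
facet normal -0.107 0.631 -0.768
outer loop
vertex 0.385 0.418 -0.489
vertex 1.675 1.049 -0.151
vertex 1.473 0.31 -0.73
endloop
endfacet
facet normal 0.972 -0.096 -0.215
outer loop
vertex 1.473 0.31 -0.73
vertex 1.795 0.342 0.709
vertex 1.594 -0.397 0.13
endloop
endfacet
facet normal 0.972 -0.097 -0.215
outer loop
vertex 1.675 1.049 -0.151
vertex 1.795 0.342 0.709
vertex 1.473 0.31 -0.73
endloop
endfacet

endsolid


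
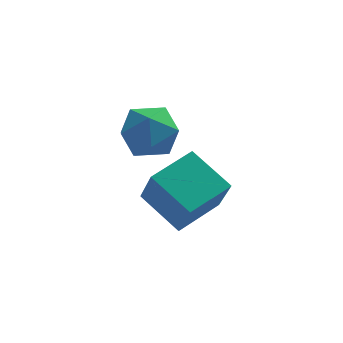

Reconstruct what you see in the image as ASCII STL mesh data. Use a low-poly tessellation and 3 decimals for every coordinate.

solid 
facet normal -0.640 0.595 0.486
outer loop
vertex -2.701 0.766 -2.236
vertex -1.327 1.899 -1.814
vertex -3.029 1.791 -3.922
endloop
endfacet
facet normal -0.751 -0.619 -0.230
outer loop
vertex -1.813 0.661 -4.846
vertex -2.701 0.766 -2.236
vertex -3.029 1.791 -3.922
endloop
endfacet
facet normal -0.640 0.595 0.486
outer loop
vertex -3.029 1.791 -3.922
vertex -1.327 1.899 -1.814
vertex -1.655 2.924 -3.5
endloop
endfacet
facet normal -0.164 0.513 -0.843
outer loop
vertex -1.655 2.924 -3.5
vertex -1.813 0.661 -4.846
vertex -3.029 1.791 -3.922
endloop
endfacet
facet normal 0.164 -0.513 0.843
outer loop
vertex -2.701 0.766 -2.236
vertex -0.111 0.769 -2.738
vertex -1.327 1.899 -1.814
endloop
endfacet
facet normal -0.751 -0.619 -0.230
outer loop
vertex -1.485 -0.364 -3.16
vertex -2.701 0.766 -2.236
vertex -1.813 0.661 -4.846
endloop
endfacet
facet normal 0.164 -0.513 0.843
outer loop
vertex -1.485 -0.364 -3.16
vertex -0.111 0.769 -2.738
vertex -2.701 0.766 -2.236
endloop
endfacet
facet normal 0.751 0.619 0.230
outer loop
vertex -1.327 1.899 -1.814
vertex -0.111 0.769 -2.738
vertex -1.655 2.924 -3.5
endloop
endfacet
facet normal -0.164 0.513 -0.843
outer loop
vertex -0.439 1.794 -4.424
vertex -1.813 0.661 -4.846
vertex -1.655 2.924 -3.5
endloop
endfacet
facet normal 0.751 0.619 0.230
outer loop
vertex -1.655 2.924 -3.5
vertex -0.111 0.769 -2.738
vertex -0.439 1.794 -4.424
endloop
endfacet
facet normal 0.640 -0.595 -0.486
outer loop
vertex -0.439 1.794 -4.424
vertex -1.485 -0.364 -3.16
vertex -1.813 0.661 -4.846
endloop
endfacet
facet normal 0.640 -0.595 -0.486
outer loop
vertex -0.111 0.769 -2.738
vertex -1.485 -0.364 -3.16
vertex -0.439 1.794 -4.424
endloop
endfacet
facet normal -0.606 0.777 0.169
outer loop
vertex -3.64 1.709 -0.722
vertex -3.331 1.713 0.371
vertex -2.75 2.33 -0.385
endloop
endfacet
facet normal -0.359 0.787 -0.501
outer loop
vertex -3.64 1.709 -0.722
vertex -2.75 2.33 -0.385
vertex -2.696 1.738 -1.353
endloop
endfacet
facet normal -0.551 0.176 -0.816
outer loop
vertex -3.64 1.709 -0.722
vertex -2.696 1.738 -1.353
vertex -3.243 0.756 -1.195
endloop
endfacet
facet normal -0.916 -0.212 -0.341
outer loop
vertex -3.64 1.709 -0.722
vertex -3.243 0.756 -1.195
vertex -3.636 0.74 -0.13
endloop
endfacet
facet normal -0.950 0.160 0.268
outer loop
vertex -3.64 1.709 -0.722
vertex -3.636 0.74 -0.13
vertex -3.331 1.713 0.371
endloop
endfacet
facet normal 0.353 0.807 -0.474
outer loop
vertex -2.696 1.738 -1.353
vertex -2.75 2.33 -0.385
vertex -1.804 1.76 -0.65
endloop
endfacet
facet normal -0.045 0.791 0.611
outer loop
vertex -2.75 2.33 -0.385
vertex -3.331 1.713 0.371
vertex -2.197 1.744 0.415
endloop
endfacet
facet normal -0.602 -0.208 0.771
outer loop
vertex -3.331 1.713 0.371
vertex -3.636 0.74 -0.13
vertex -2.744 0.762 0.573
endloop
endfacet
facet normal -0.547 -0.809 -0.214
outer loop
vertex -3.636 0.74 -0.13
vertex -3.243 0.756 -1.195
vertex -2.69 0.17 -0.395
endloop
endfacet
facet normal 0.043 -0.182 -0.982
outer loop
vertex -3.243 0.756 -1.195
vertex -2.696 1.738 -1.353
vertex -2.109 0.787 -1.151
endloop
endfacet
facet normal 0.916 0.212 0.341
outer loop
vertex -1.8 0.791 -0.058
vertex -1.804 1.76 -0.65
vertex -2.197 1.744 0.415
endloop
endfacet
facet normal 0.551 -0.176 0.816
outer loop
vertex -1.8 0.791 -0.058
vertex -2.197 1.744 0.415
vertex -2.744 0.762 0.573
endloop
endfacet
facet normal 0.359 -0.787 0.501
outer loop
vertex -1.8 0.791 -0.058
vertex -2.744 0.762 0.573
vertex -2.69 0.17 -0.395
endloop
endfacet
facet normal 0.606 -0.777 -0.169
outer loop
vertex -1.8 0.791 -0.058
vertex -2.69 0.17 -0.395
vertex -2.109 0.787 -1.151
endloop
endfacet
facet normal 0.950 -0.160 -0.268
outer loop
vertex -1.8 0.791 -0.058
vertex -2.109 0.787 -1.151
vertex -1.804 1.76 -0.65
endloop
endfacet
facet normal 0.547 0.809 0.214
outer loop
vertex -2.197 1.744 0.415
vertex -1.804 1.76 -0.65
vertex -2.75 2.33 -0.385
endloop
endfacet
facet normal -0.043 0.182 0.982
outer loop
vertex -2.744 0.762 0.573
vertex -2.197 1.744 0.415
vertex -3.331 1.713 0.371
endloop
endfacet
facet normal -0.353 -0.807 0.474
outer loop
vertex -2.69 0.17 -0.395
vertex -2.744 0.762 0.573
vertex -3.636 0.74 -0.13
endloop
endfacet
facet normal 0.045 -0.791 -0.611
outer loop
vertex -2.109 0.787 -1.151
vertex -2.69 0.17 -0.395
vertex -3.243 0.756 -1.195
endloop
endfacet
facet normal 0.602 0.208 -0.771
outer loop
vertex -1.804 1.76 -0.65
vertex -2.109 0.787 -1.151
vertex -2.696 1.738 -1.353
endloop
endfacet

endsolid


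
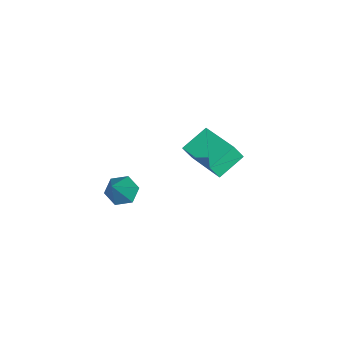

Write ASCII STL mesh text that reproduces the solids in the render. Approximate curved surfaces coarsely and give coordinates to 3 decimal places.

solid 
facet normal -0.663 0.586 0.465
outer loop
vertex -3.521 1.052 -2.903
vertex -2.12 2.385 -2.584
vertex -3.702 1.413 -3.616
endloop
endfacet
facet normal -0.715 -0.680 -0.163
outer loop
vertex -2.82 0.635 -4.236
vertex -3.521 1.052 -2.903
vertex -3.702 1.413 -3.616
endloop
endfacet
facet normal -0.664 0.585 0.466
outer loop
vertex -3.702 1.413 -3.616
vertex -2.12 2.385 -2.584
vertex -2.302 2.747 -3.297
endloop
endfacet
facet normal -0.222 0.441 -0.870
outer loop
vertex -2.302 2.747 -3.297
vertex -2.82 0.635 -4.236
vertex -3.702 1.413 -3.616
endloop
endfacet
facet normal 0.222 -0.441 0.869
outer loop
vertex -3.521 1.052 -2.903
vertex -1.238 1.607 -3.204
vertex -2.12 2.385 -2.584
endloop
endfacet
facet normal -0.715 -0.680 -0.163
outer loop
vertex -2.638 0.273 -3.523
vertex -3.521 1.052 -2.903
vertex -2.82 0.635 -4.236
endloop
endfacet
facet normal 0.222 -0.441 0.870
outer loop
vertex -2.638 0.273 -3.523
vertex -1.238 1.607 -3.204
vertex -3.521 1.052 -2.903
endloop
endfacet
facet normal 0.715 0.680 0.163
outer loop
vertex -2.12 2.385 -2.584
vertex -1.238 1.607 -3.204
vertex -2.302 2.747 -3.297
endloop
endfacet
facet normal -0.222 0.441 -0.870
outer loop
vertex -1.419 1.968 -3.917
vertex -2.82 0.635 -4.236
vertex -2.302 2.747 -3.297
endloop
endfacet
facet normal 0.715 0.680 0.163
outer loop
vertex -2.302 2.747 -3.297
vertex -1.238 1.607 -3.204
vertex -1.419 1.968 -3.917
endloop
endfacet
facet normal 0.663 -0.585 -0.466
outer loop
vertex -1.419 1.968 -3.917
vertex -2.638 0.273 -3.523
vertex -2.82 0.635 -4.236
endloop
endfacet
facet normal 0.664 -0.586 -0.465
outer loop
vertex -1.238 1.607 -3.204
vertex -2.638 0.273 -3.523
vertex -1.419 1.968 -3.917
endloop
endfacet
facet normal -0.645 0.053 -0.762
outer loop
vertex 1.804 -0.741 -2.843
vertex 1.439 -1.231 -2.568
vertex 1.311 -0.592 -2.415
endloop
endfacet
facet normal 0.386 0.914 0.127
outer loop
vertex 1.804 -0.741 -2.843
vertex 1.311 -0.592 -2.415
vertex 2.641 -1.329 -1.152
endloop
endfacet
facet normal -0.645 0.053 -0.762
outer loop
vertex 1.311 -0.592 -2.415
vertex 1.439 -1.231 -2.568
vertex 0.946 -1.082 -2.14
endloop
endfacet
facet normal -0.319 0.633 0.705
outer loop
vertex 1.311 -0.592 -2.415
vertex 0.946 -1.082 -2.14
vertex 2.641 -1.329 -1.152
endloop
endfacet
facet normal -0.646 0.052 -0.762
outer loop
vertex 0.946 -1.082 -2.14
vertex 1.439 -1.231 -2.568
vertex 1.075 -1.722 -2.293
endloop
endfacet
facet normal -0.513 -0.296 0.806
outer loop
vertex 0.946 -1.082 -2.14
vertex 1.075 -1.722 -2.293
vertex 2.641 -1.329 -1.152
endloop
endfacet
facet normal -0.646 0.053 -0.761
outer loop
vertex 1.075 -1.722 -2.293
vertex 1.439 -1.231 -2.568
vertex 1.568 -1.871 -2.722
endloop
endfacet
facet normal -0.001 -0.945 0.327
outer loop
vertex 1.075 -1.722 -2.293
vertex 1.568 -1.871 -2.722
vertex 2.641 -1.329 -1.152
endloop
endfacet
facet normal -0.646 0.053 -0.762
outer loop
vertex 1.568 -1.871 -2.722
vertex 1.439 -1.231 -2.568
vertex 1.933 -1.38 -2.997
endloop
endfacet
facet normal 0.704 -0.664 -0.252
outer loop
vertex 1.568 -1.871 -2.722
vertex 1.933 -1.38 -2.997
vertex 2.641 -1.329 -1.152
endloop
endfacet
facet normal -0.646 0.053 -0.762
outer loop
vertex 1.933 -1.38 -2.997
vertex 1.439 -1.231 -2.568
vertex 1.804 -0.741 -2.843
endloop
endfacet
facet normal 0.898 0.266 -0.352
outer loop
vertex 1.933 -1.38 -2.997
vertex 1.804 -0.741 -2.843
vertex 2.641 -1.329 -1.152
endloop
endfacet

endsolid


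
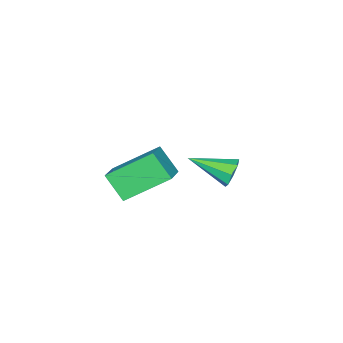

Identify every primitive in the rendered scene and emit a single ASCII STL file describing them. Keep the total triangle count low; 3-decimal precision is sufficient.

solid 
facet normal -0.561 0.618 0.551
outer loop
vertex 0.392 0.153 -0.055
vertex 1.343 0.599 0.412
vertex 0.439 1.015 -0.973
endloop
endfacet
facet normal -0.827 -0.388 -0.407
outer loop
vertex 1.577 -0.239 -2.092
vertex 0.392 0.153 -0.055
vertex 0.439 1.015 -0.973
endloop
endfacet
facet normal -0.561 0.618 0.551
outer loop
vertex 0.439 1.015 -0.973
vertex 1.343 0.599 0.412
vertex 1.39 1.461 -0.506
endloop
endfacet
facet normal 0.037 0.684 -0.729
outer loop
vertex 1.39 1.461 -0.506
vertex 1.577 -0.239 -2.092
vertex 0.439 1.015 -0.973
endloop
endfacet
facet normal -0.037 -0.684 0.729
outer loop
vertex 0.392 0.153 -0.055
vertex 2.481 -0.655 -0.707
vertex 1.343 0.599 0.412
endloop
endfacet
facet normal -0.827 -0.388 -0.407
outer loop
vertex 1.53 -1.101 -1.174
vertex 0.392 0.153 -0.055
vertex 1.577 -0.239 -2.092
endloop
endfacet
facet normal -0.037 -0.684 0.729
outer loop
vertex 1.53 -1.101 -1.174
vertex 2.481 -0.655 -0.707
vertex 0.392 0.153 -0.055
endloop
endfacet
facet normal 0.827 0.388 0.407
outer loop
vertex 1.343 0.599 0.412
vertex 2.481 -0.655 -0.707
vertex 1.39 1.461 -0.506
endloop
endfacet
facet normal 0.037 0.684 -0.729
outer loop
vertex 2.528 0.207 -1.625
vertex 1.577 -0.239 -2.092
vertex 1.39 1.461 -0.506
endloop
endfacet
facet normal 0.827 0.388 0.407
outer loop
vertex 1.39 1.461 -0.506
vertex 2.481 -0.655 -0.707
vertex 2.528 0.207 -1.625
endloop
endfacet
facet normal 0.561 -0.618 -0.551
outer loop
vertex 2.528 0.207 -1.625
vertex 1.53 -1.101 -1.174
vertex 1.577 -0.239 -2.092
endloop
endfacet
facet normal 0.561 -0.618 -0.551
outer loop
vertex 2.481 -0.655 -0.707
vertex 1.53 -1.101 -1.174
vertex 2.528 0.207 -1.625
endloop
endfacet
facet normal -0.434 0.833 -0.344
outer loop
vertex -2.511 0.928 -3.85
vertex -2.919 0.935 -3.318
vertex -2.316 1.192 -3.457
endloop
endfacet
facet normal 0.913 -0.081 -0.399
outer loop
vertex -2.511 0.928 -3.85
vertex -2.316 1.192 -3.457
vertex -2.141 -0.555 -2.702
endloop
endfacet
facet normal -0.434 0.832 -0.344
outer loop
vertex -2.316 1.192 -3.457
vertex -2.919 0.935 -3.318
vertex -2.474 1.306 -2.982
endloop
endfacet
facet normal 0.942 0.208 0.263
outer loop
vertex -2.316 1.192 -3.457
vertex -2.474 1.306 -2.982
vertex -2.141 -0.555 -2.702
endloop
endfacet
facet normal -0.434 0.832 -0.345
outer loop
vertex -2.474 1.306 -2.982
vertex -2.919 0.935 -3.318
vertex -2.892 1.203 -2.705
endloop
endfacet
facet normal 0.502 0.216 0.838
outer loop
vertex -2.474 1.306 -2.982
vertex -2.892 1.203 -2.705
vertex -2.141 -0.555 -2.702
endloop
endfacet
facet normal -0.436 0.832 -0.344
outer loop
vertex -2.892 1.203 -2.705
vertex -2.919 0.935 -3.318
vertex -3.326 0.942 -2.786
endloop
endfacet
facet normal -0.147 -0.061 0.987
outer loop
vertex -2.892 1.203 -2.705
vertex -3.326 0.942 -2.786
vertex -2.141 -0.555 -2.702
endloop
endfacet
facet normal -0.435 0.832 -0.344
outer loop
vertex -3.326 0.942 -2.786
vertex -2.919 0.935 -3.318
vertex -3.522 0.677 -3.18
endloop
endfacet
facet normal -0.629 -0.463 0.624
outer loop
vertex -3.326 0.942 -2.786
vertex -3.522 0.677 -3.18
vertex -2.141 -0.555 -2.702
endloop
endfacet
facet normal -0.435 0.832 -0.343
outer loop
vertex -3.522 0.677 -3.18
vertex -2.919 0.935 -3.318
vertex -3.364 0.564 -3.654
endloop
endfacet
facet normal -0.657 -0.752 -0.040
outer loop
vertex -3.522 0.677 -3.18
vertex -3.364 0.564 -3.654
vertex -2.141 -0.555 -2.702
endloop
endfacet
facet normal -0.434 0.832 -0.344
outer loop
vertex -3.364 0.564 -3.654
vertex -2.919 0.935 -3.318
vertex -2.946 0.667 -3.932
endloop
endfacet
facet normal -0.219 -0.760 -0.612
outer loop
vertex -3.364 0.564 -3.654
vertex -2.946 0.667 -3.932
vertex -2.141 -0.555 -2.702
endloop
endfacet
facet normal -0.435 0.832 -0.344
outer loop
vertex -2.946 0.667 -3.932
vertex -2.919 0.935 -3.318
vertex -2.511 0.928 -3.85
endloop
endfacet
facet normal 0.433 -0.482 -0.762
outer loop
vertex -2.946 0.667 -3.932
vertex -2.511 0.928 -3.85
vertex -2.141 -0.555 -2.702
endloop
endfacet

endsolid
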